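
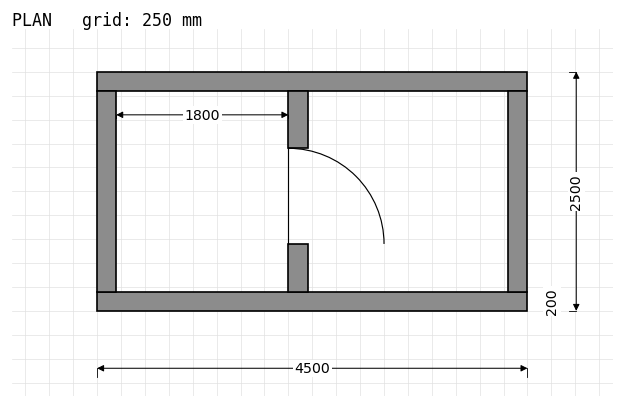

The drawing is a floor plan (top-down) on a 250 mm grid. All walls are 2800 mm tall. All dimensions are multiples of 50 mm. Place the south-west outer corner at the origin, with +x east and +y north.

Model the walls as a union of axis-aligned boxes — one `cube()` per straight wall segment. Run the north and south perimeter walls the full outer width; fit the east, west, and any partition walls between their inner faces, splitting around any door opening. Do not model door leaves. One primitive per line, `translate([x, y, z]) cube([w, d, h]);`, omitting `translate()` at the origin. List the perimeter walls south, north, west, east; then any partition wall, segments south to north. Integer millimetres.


cube([4500, 200, 2800]);
translate([0, 2300, 0]) cube([4500, 200, 2800]);
translate([0, 200, 0]) cube([200, 2100, 2800]);
translate([4300, 200, 0]) cube([200, 2100, 2800]);
translate([2000, 200, 0]) cube([200, 500, 2800]);
translate([2000, 1700, 0]) cube([200, 600, 2800]);


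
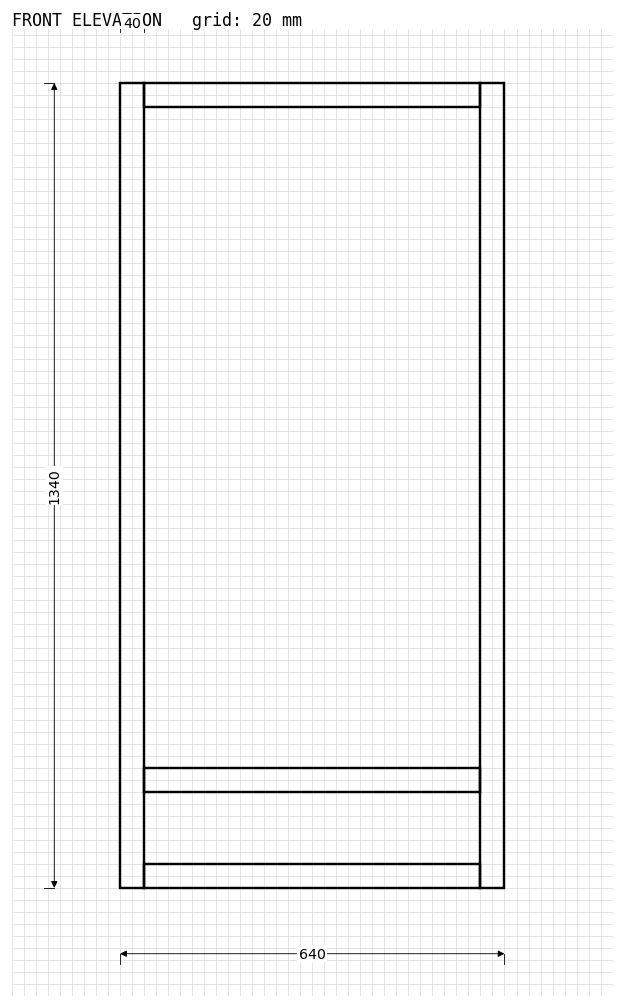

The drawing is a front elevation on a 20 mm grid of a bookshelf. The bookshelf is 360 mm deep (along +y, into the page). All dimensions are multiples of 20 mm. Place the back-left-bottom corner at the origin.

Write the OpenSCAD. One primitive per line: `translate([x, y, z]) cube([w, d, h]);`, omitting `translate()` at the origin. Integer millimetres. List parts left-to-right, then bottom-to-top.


cube([40, 360, 1340]);
translate([40, 0, 0]) cube([560, 360, 40]);
translate([40, 0, 160]) cube([560, 360, 40]);
translate([40, 0, 1300]) cube([560, 360, 40]);
translate([600, 0, 0]) cube([40, 360, 1340]);


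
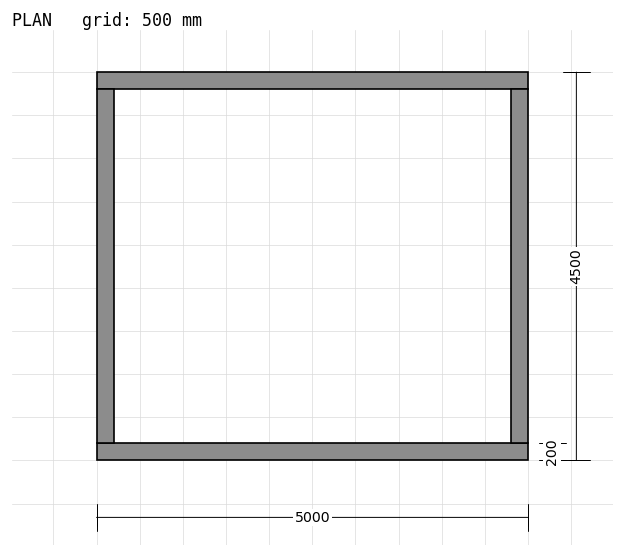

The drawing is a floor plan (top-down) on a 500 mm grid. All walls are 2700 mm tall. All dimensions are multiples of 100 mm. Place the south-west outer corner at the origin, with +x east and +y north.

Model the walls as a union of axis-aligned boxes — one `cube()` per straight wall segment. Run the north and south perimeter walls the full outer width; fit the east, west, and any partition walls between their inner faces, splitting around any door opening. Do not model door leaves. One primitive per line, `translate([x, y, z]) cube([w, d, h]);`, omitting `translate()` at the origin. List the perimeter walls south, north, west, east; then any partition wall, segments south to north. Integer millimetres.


cube([5000, 200, 2700]);
translate([0, 4300, 0]) cube([5000, 200, 2700]);
translate([0, 200, 0]) cube([200, 4100, 2700]);
translate([4800, 200, 0]) cube([200, 4100, 2700]);


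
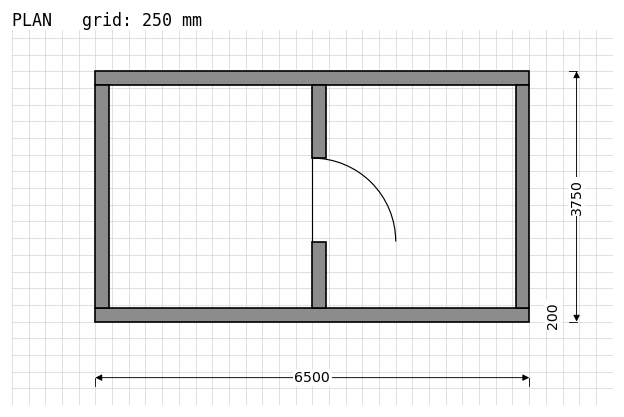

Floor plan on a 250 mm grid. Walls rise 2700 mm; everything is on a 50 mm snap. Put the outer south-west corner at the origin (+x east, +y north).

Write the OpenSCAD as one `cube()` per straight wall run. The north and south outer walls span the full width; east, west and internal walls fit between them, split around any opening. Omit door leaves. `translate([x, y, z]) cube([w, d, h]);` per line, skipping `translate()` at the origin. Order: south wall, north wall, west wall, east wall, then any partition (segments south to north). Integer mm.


cube([6500, 200, 2700]);
translate([0, 3550, 0]) cube([6500, 200, 2700]);
translate([0, 200, 0]) cube([200, 3350, 2700]);
translate([6300, 200, 0]) cube([200, 3350, 2700]);
translate([3250, 200, 0]) cube([200, 1000, 2700]);
translate([3250, 2450, 0]) cube([200, 1100, 2700]);


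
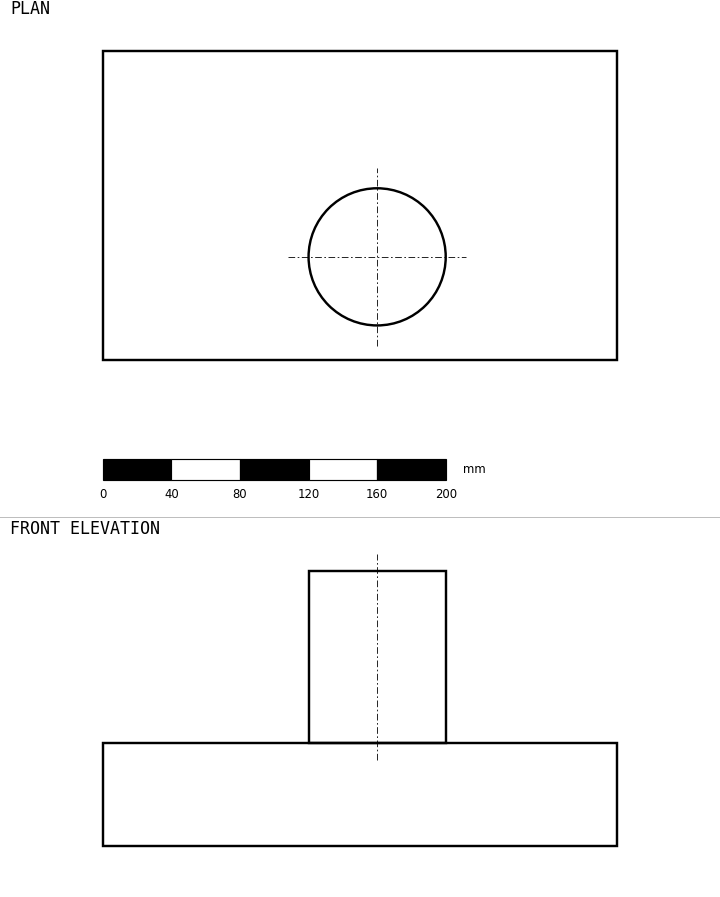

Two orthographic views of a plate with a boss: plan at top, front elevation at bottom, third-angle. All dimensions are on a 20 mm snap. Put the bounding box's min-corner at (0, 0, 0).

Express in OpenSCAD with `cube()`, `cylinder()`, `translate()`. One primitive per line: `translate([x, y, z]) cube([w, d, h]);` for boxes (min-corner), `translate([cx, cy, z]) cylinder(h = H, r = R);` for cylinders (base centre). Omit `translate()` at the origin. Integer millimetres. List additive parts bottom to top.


cube([300, 180, 60]);
translate([160, 60, 60]) cylinder(h = 100, r = 40);


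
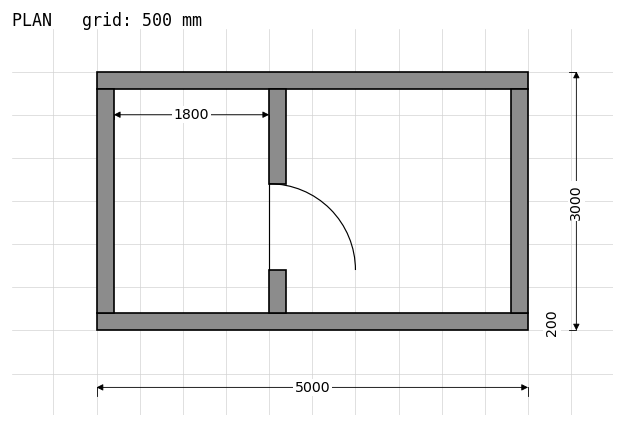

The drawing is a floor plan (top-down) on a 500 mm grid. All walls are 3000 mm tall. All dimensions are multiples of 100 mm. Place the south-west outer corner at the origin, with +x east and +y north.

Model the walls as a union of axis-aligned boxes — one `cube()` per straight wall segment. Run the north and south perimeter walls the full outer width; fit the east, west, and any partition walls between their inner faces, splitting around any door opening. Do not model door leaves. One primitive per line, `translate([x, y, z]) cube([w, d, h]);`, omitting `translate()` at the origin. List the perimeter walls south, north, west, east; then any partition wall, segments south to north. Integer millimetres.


cube([5000, 200, 3000]);
translate([0, 2800, 0]) cube([5000, 200, 3000]);
translate([0, 200, 0]) cube([200, 2600, 3000]);
translate([4800, 200, 0]) cube([200, 2600, 3000]);
translate([2000, 200, 0]) cube([200, 500, 3000]);
translate([2000, 1700, 0]) cube([200, 1100, 3000]);


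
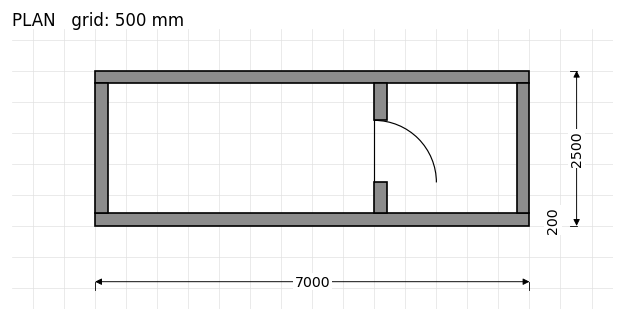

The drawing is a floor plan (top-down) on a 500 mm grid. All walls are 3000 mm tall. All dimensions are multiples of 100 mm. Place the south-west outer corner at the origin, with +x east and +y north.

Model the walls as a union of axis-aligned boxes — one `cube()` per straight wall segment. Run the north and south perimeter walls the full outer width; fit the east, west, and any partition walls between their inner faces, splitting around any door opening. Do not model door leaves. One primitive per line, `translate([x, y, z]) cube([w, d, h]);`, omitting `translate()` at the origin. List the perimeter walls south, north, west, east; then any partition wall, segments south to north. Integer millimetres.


cube([7000, 200, 3000]);
translate([0, 2300, 0]) cube([7000, 200, 3000]);
translate([0, 200, 0]) cube([200, 2100, 3000]);
translate([6800, 200, 0]) cube([200, 2100, 3000]);
translate([4500, 200, 0]) cube([200, 500, 3000]);
translate([4500, 1700, 0]) cube([200, 600, 3000]);


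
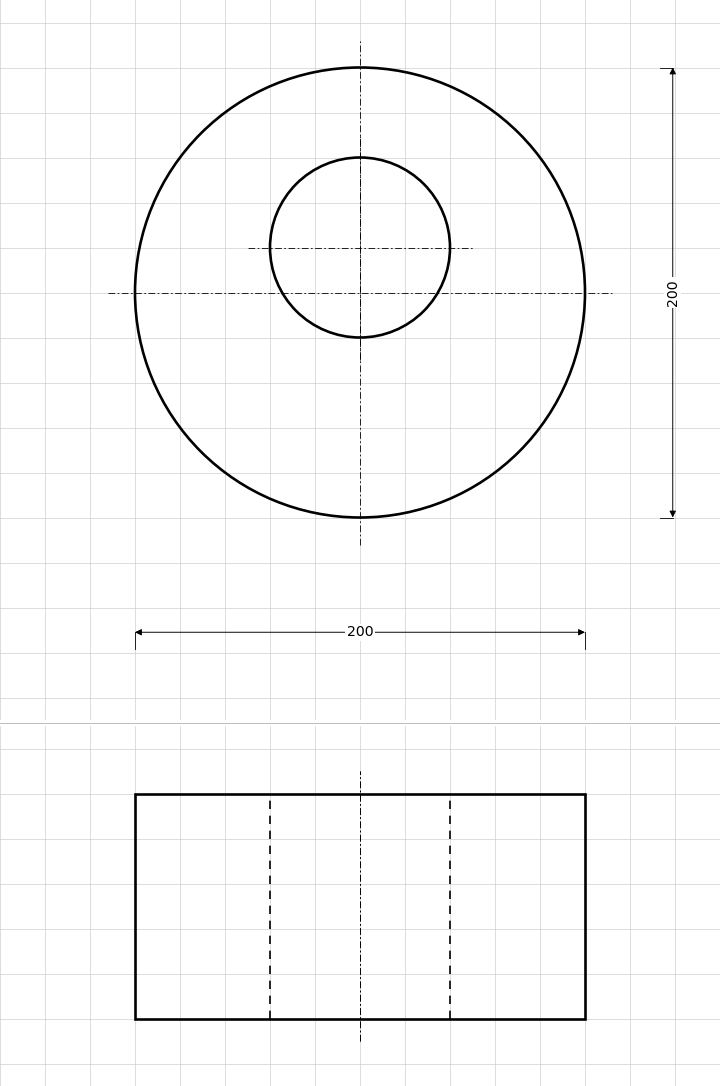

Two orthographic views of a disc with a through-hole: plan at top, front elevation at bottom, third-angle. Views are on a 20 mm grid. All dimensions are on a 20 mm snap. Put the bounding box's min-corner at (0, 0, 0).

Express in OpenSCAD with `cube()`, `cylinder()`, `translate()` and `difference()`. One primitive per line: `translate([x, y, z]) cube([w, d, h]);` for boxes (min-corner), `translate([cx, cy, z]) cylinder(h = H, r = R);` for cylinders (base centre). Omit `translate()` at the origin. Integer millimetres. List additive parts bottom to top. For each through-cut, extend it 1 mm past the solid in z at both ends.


difference() {
  translate([100, 100, 0]) cylinder(h = 100, r = 100);
  translate([100, 120, -1]) cylinder(h = 102, r = 40);
}


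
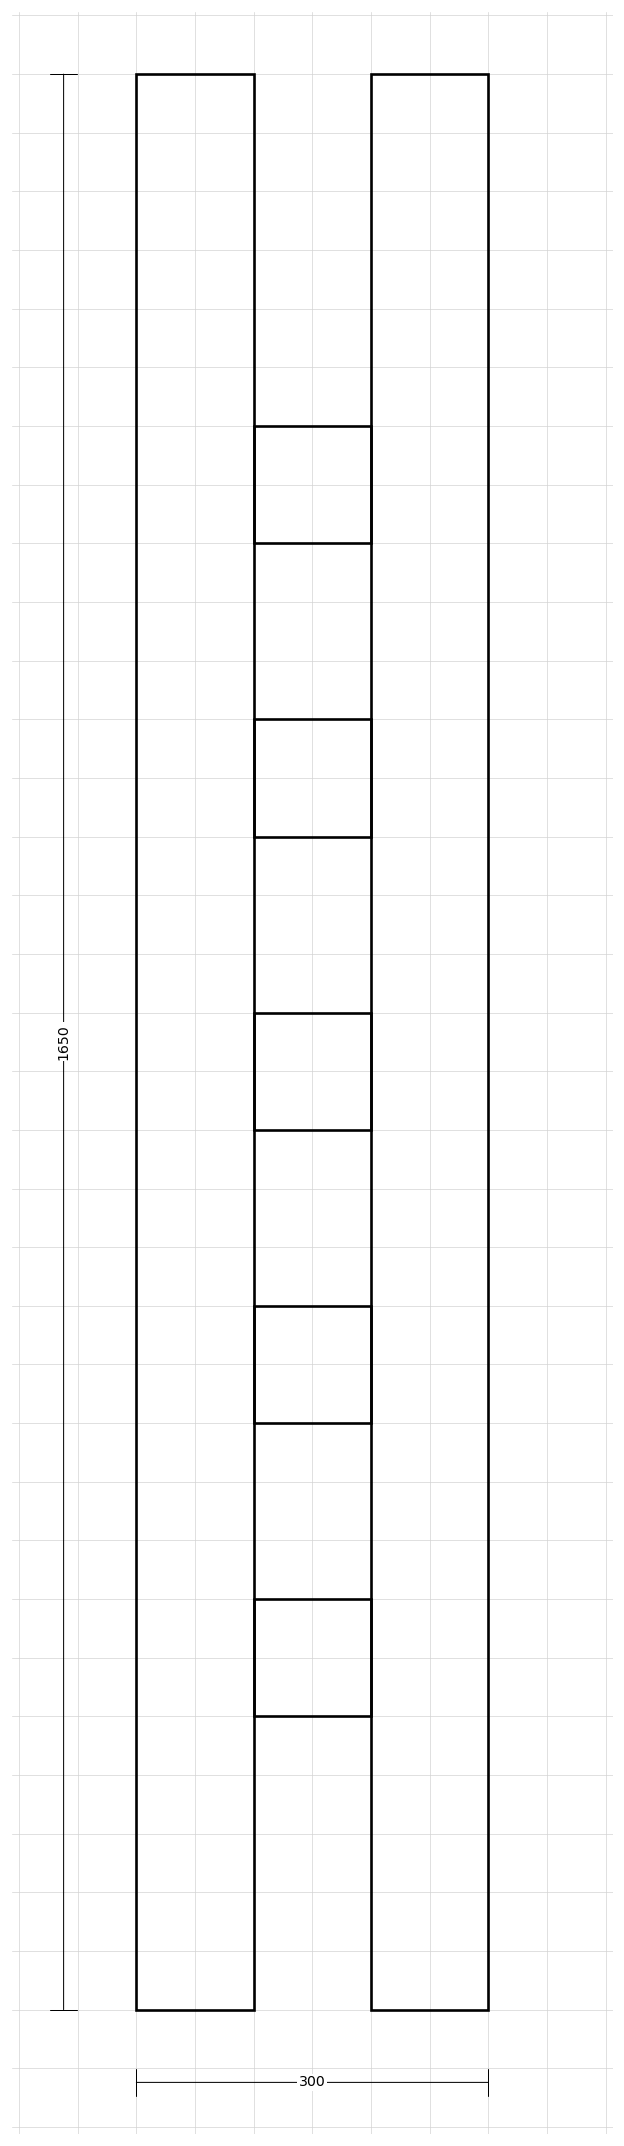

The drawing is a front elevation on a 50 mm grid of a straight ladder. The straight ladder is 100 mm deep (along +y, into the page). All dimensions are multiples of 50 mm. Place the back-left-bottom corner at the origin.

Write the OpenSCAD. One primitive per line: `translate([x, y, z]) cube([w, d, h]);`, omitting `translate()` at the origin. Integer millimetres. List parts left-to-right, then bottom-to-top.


cube([100, 100, 1650]);
translate([100, 0, 250]) cube([100, 100, 100]);
translate([100, 0, 500]) cube([100, 100, 100]);
translate([100, 0, 750]) cube([100, 100, 100]);
translate([100, 0, 1000]) cube([100, 100, 100]);
translate([100, 0, 1250]) cube([100, 100, 100]);
translate([200, 0, 0]) cube([100, 100, 1650]);


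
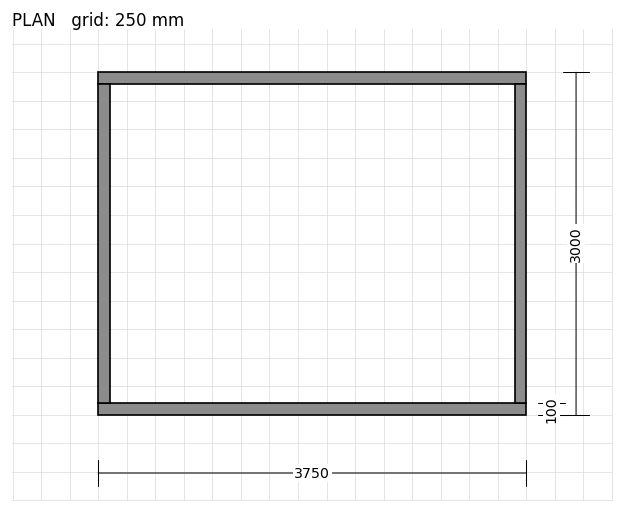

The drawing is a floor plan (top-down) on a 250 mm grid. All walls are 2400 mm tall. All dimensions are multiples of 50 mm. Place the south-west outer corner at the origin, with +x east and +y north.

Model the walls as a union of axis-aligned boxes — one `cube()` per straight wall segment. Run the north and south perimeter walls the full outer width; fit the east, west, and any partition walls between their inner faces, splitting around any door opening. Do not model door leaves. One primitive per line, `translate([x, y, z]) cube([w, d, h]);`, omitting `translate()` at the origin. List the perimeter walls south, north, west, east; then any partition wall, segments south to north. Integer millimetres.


cube([3750, 100, 2400]);
translate([0, 2900, 0]) cube([3750, 100, 2400]);
translate([0, 100, 0]) cube([100, 2800, 2400]);
translate([3650, 100, 0]) cube([100, 2800, 2400]);


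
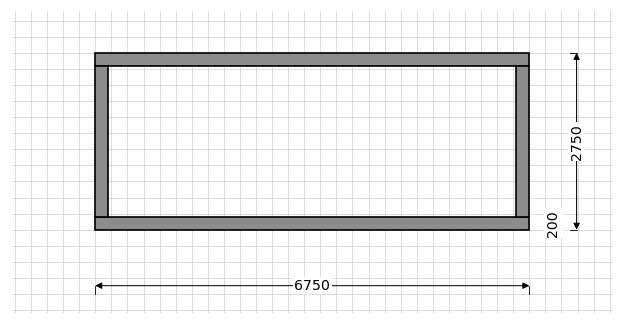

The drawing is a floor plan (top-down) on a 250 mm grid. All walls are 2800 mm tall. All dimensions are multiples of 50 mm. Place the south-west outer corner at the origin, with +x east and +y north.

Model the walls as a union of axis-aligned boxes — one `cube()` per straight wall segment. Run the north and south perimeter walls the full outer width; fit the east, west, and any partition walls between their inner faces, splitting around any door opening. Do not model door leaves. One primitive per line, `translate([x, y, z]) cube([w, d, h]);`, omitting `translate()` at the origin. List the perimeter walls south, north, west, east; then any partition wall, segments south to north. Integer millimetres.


cube([6750, 200, 2800]);
translate([0, 2550, 0]) cube([6750, 200, 2800]);
translate([0, 200, 0]) cube([200, 2350, 2800]);
translate([6550, 200, 0]) cube([200, 2350, 2800]);


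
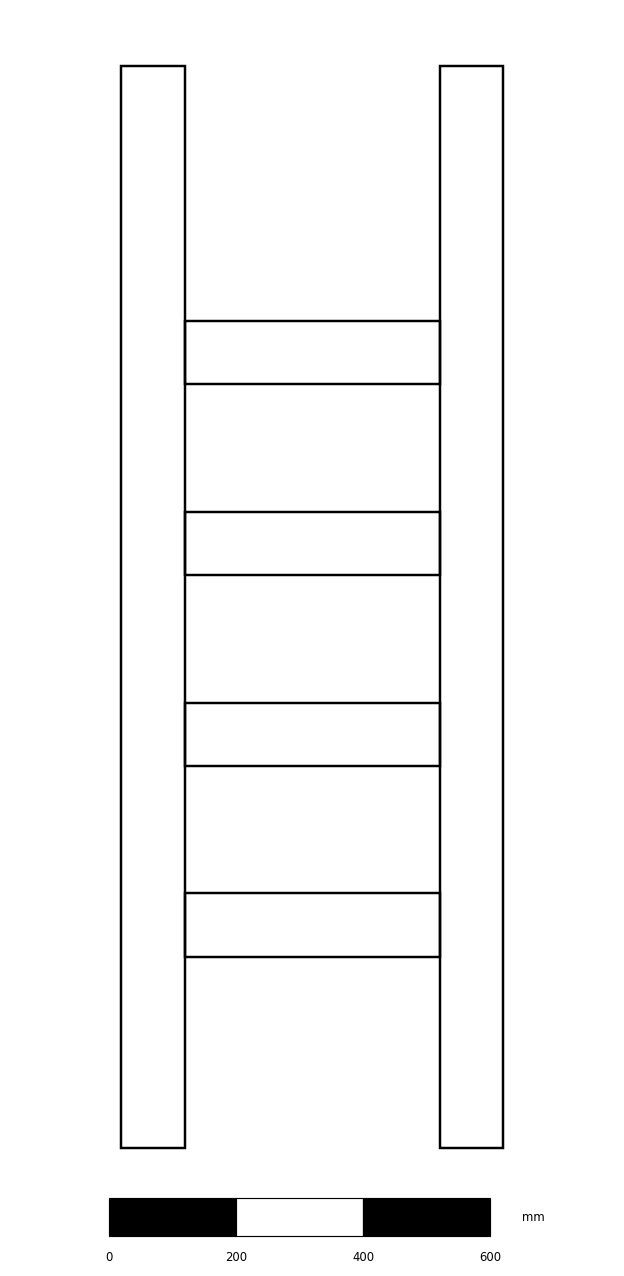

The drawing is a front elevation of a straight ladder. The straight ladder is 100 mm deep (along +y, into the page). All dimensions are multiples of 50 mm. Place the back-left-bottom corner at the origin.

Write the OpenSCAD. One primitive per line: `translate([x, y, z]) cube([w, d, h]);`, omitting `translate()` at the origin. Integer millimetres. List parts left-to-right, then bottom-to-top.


cube([100, 100, 1700]);
translate([100, 0, 300]) cube([400, 100, 100]);
translate([100, 0, 600]) cube([400, 100, 100]);
translate([100, 0, 900]) cube([400, 100, 100]);
translate([100, 0, 1200]) cube([400, 100, 100]);
translate([500, 0, 0]) cube([100, 100, 1700]);


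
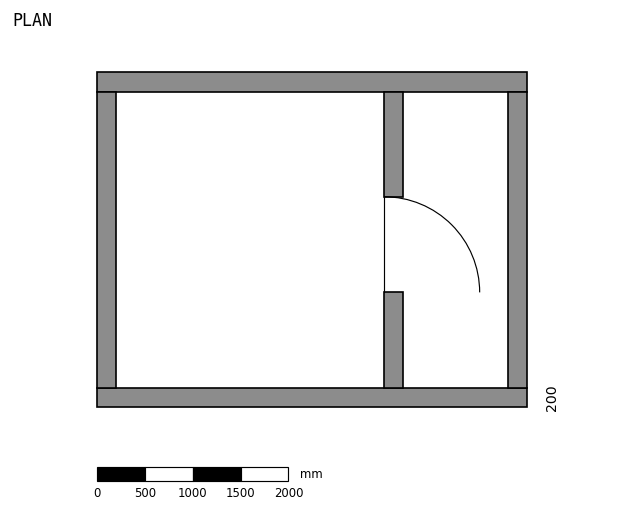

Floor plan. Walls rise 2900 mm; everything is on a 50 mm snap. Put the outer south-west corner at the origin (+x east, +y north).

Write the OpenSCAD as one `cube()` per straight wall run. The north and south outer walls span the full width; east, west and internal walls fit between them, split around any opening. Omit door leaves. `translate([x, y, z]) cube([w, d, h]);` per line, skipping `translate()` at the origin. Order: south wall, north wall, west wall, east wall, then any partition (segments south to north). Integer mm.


cube([4500, 200, 2900]);
translate([0, 3300, 0]) cube([4500, 200, 2900]);
translate([0, 200, 0]) cube([200, 3100, 2900]);
translate([4300, 200, 0]) cube([200, 3100, 2900]);
translate([3000, 200, 0]) cube([200, 1000, 2900]);
translate([3000, 2200, 0]) cube([200, 1100, 2900]);


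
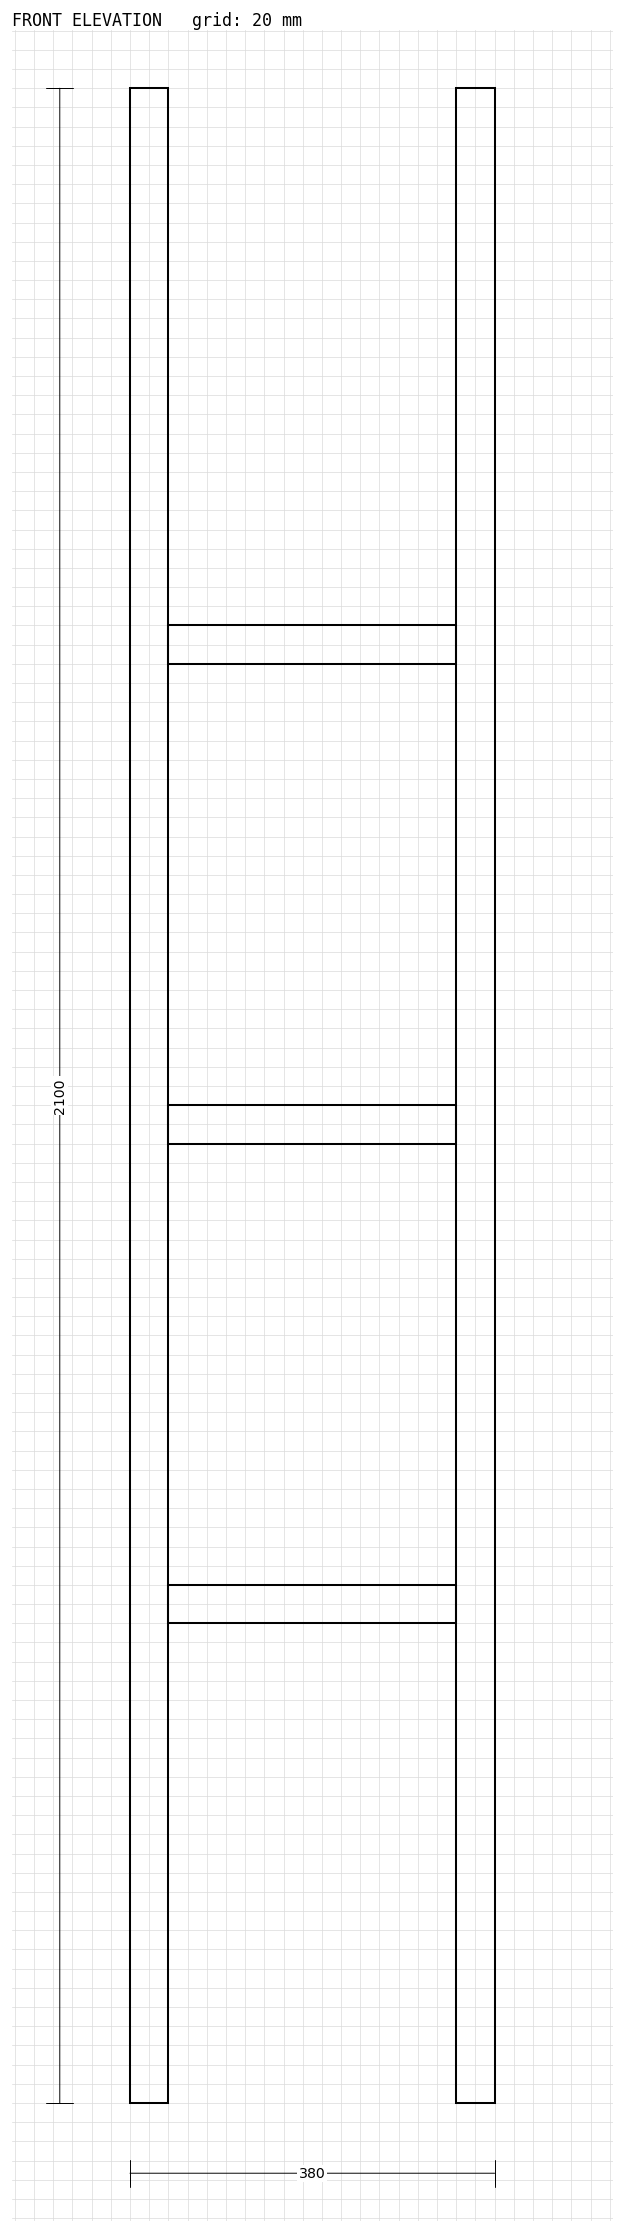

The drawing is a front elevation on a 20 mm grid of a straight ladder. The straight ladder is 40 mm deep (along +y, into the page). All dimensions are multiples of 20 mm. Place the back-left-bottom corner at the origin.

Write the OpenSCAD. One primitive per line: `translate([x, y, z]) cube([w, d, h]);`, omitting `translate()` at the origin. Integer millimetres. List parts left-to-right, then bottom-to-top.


cube([40, 40, 2100]);
translate([40, 0, 500]) cube([300, 40, 40]);
translate([40, 0, 1000]) cube([300, 40, 40]);
translate([40, 0, 1500]) cube([300, 40, 40]);
translate([340, 0, 0]) cube([40, 40, 2100]);


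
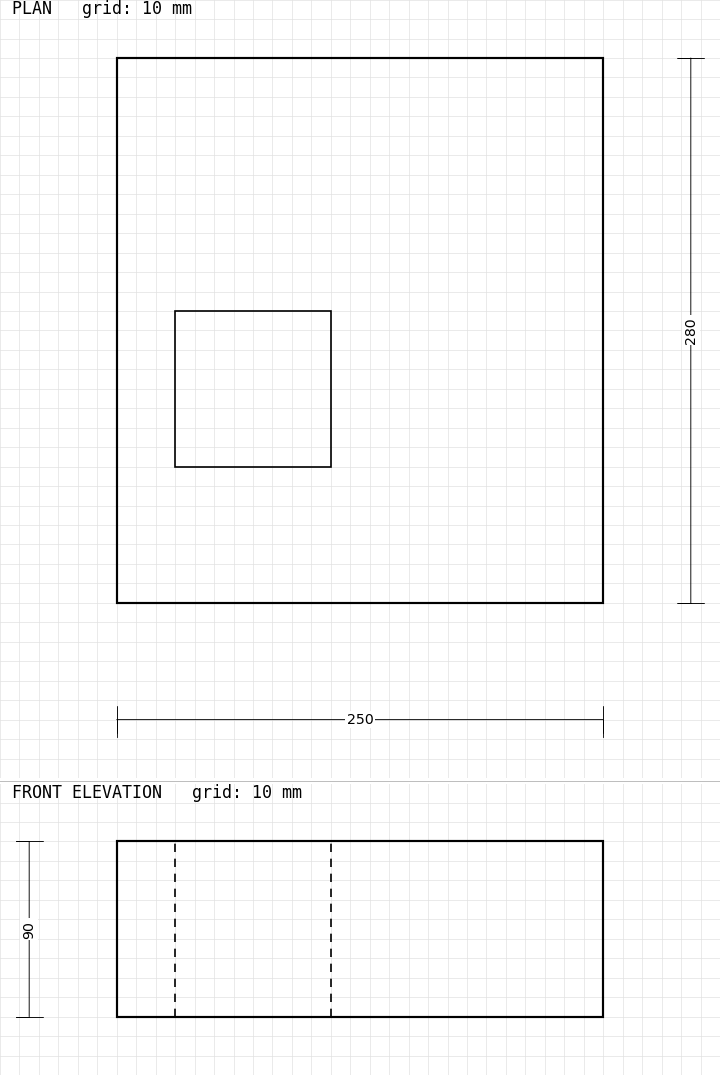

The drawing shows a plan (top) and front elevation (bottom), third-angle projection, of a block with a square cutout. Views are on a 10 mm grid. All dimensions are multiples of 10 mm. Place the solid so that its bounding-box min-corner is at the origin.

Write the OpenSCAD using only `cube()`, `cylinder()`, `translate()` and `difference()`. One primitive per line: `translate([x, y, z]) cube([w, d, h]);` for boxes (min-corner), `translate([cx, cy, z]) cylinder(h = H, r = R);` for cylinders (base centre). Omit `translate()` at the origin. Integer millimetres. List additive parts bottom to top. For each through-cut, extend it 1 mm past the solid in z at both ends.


difference() {
  cube([250, 280, 90]);
  translate([30, 70, -1]) cube([80, 80, 92]);
}


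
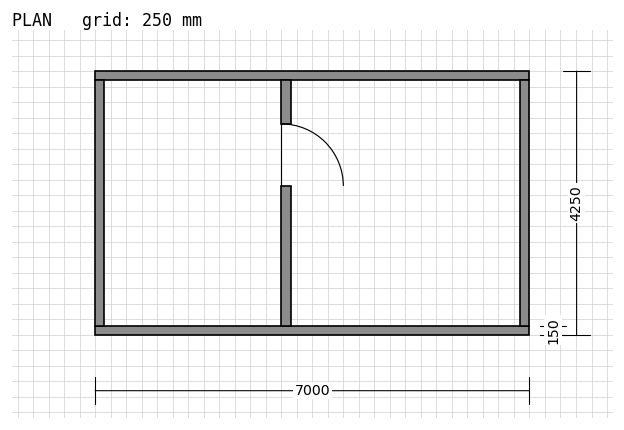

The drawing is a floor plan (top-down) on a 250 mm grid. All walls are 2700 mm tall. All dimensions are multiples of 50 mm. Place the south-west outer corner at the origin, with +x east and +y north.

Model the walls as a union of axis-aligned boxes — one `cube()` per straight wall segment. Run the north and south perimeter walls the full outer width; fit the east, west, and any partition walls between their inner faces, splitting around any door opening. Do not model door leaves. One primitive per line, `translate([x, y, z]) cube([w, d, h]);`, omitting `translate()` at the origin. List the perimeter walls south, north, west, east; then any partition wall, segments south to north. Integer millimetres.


cube([7000, 150, 2700]);
translate([0, 4100, 0]) cube([7000, 150, 2700]);
translate([0, 150, 0]) cube([150, 3950, 2700]);
translate([6850, 150, 0]) cube([150, 3950, 2700]);
translate([3000, 150, 0]) cube([150, 2250, 2700]);
translate([3000, 3400, 0]) cube([150, 700, 2700]);


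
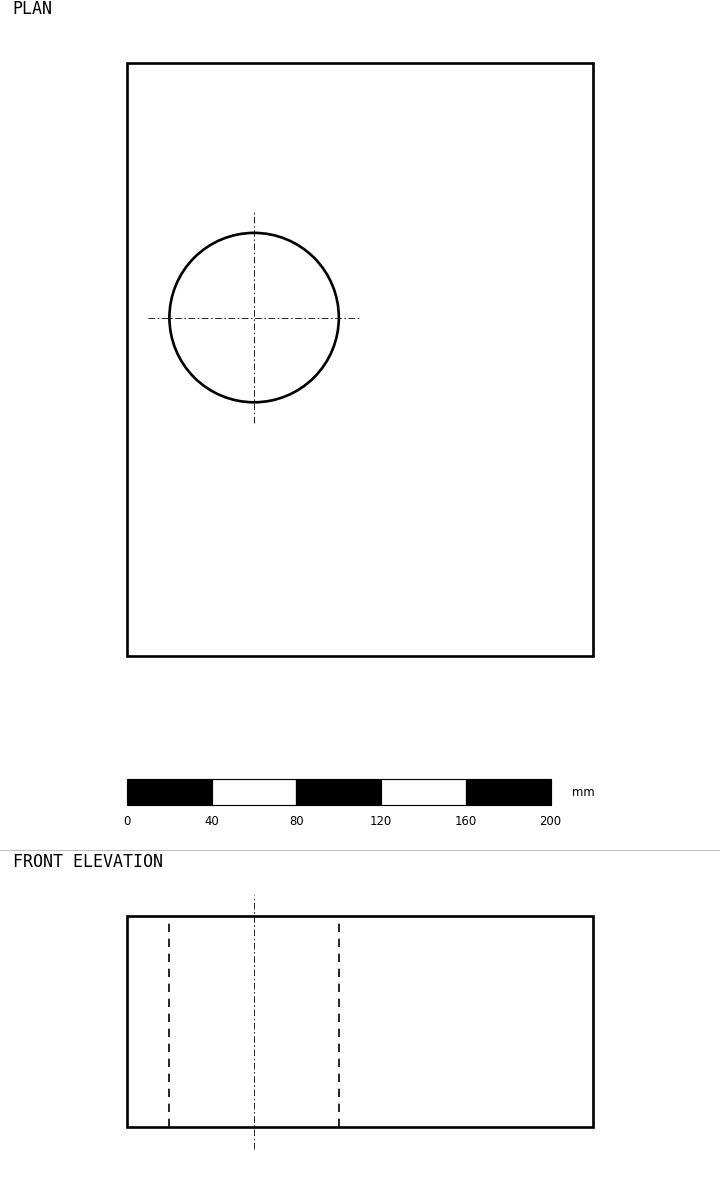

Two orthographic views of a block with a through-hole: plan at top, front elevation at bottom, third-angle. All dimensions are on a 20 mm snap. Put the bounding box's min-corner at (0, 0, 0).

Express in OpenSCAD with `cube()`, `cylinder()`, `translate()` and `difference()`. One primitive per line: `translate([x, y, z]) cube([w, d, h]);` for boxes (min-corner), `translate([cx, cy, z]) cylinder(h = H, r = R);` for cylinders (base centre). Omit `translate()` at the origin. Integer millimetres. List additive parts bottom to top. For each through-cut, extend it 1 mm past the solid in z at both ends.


difference() {
  cube([220, 280, 100]);
  translate([60, 160, -1]) cylinder(h = 102, r = 40);
}


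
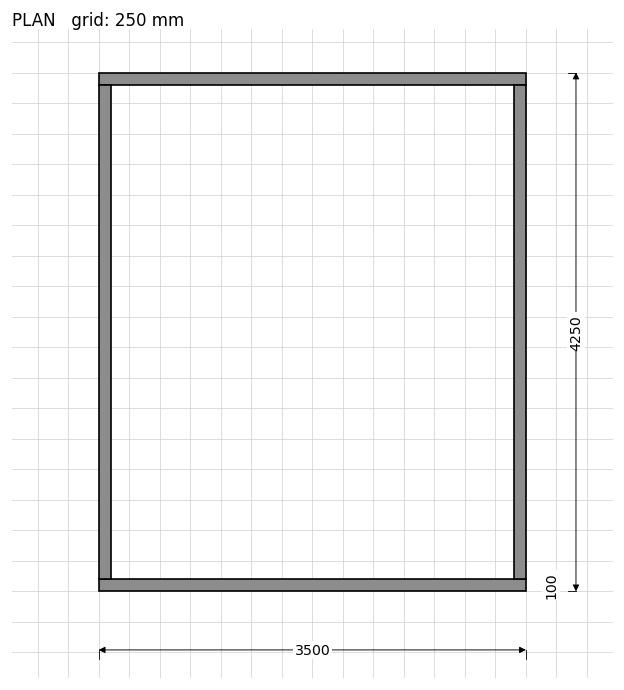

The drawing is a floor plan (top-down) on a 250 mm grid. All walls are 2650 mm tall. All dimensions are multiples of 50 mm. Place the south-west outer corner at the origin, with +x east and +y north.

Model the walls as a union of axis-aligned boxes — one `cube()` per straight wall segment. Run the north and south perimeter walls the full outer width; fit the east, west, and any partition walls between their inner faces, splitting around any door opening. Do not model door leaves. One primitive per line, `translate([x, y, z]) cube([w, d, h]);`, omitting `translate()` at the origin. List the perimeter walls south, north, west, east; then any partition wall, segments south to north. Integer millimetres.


cube([3500, 100, 2650]);
translate([0, 4150, 0]) cube([3500, 100, 2650]);
translate([0, 100, 0]) cube([100, 4050, 2650]);
translate([3400, 100, 0]) cube([100, 4050, 2650]);


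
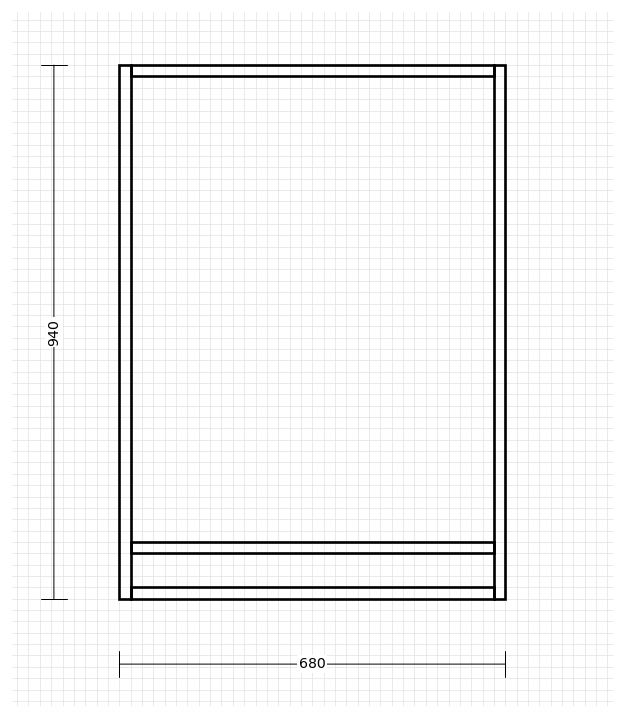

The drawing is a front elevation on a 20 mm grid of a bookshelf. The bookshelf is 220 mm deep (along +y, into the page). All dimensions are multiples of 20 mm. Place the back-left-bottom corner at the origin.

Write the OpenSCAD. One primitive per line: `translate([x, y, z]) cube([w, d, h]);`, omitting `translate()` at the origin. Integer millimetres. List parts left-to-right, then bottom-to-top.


cube([20, 220, 940]);
translate([20, 0, 0]) cube([640, 220, 20]);
translate([20, 0, 80]) cube([640, 220, 20]);
translate([20, 0, 920]) cube([640, 220, 20]);
translate([660, 0, 0]) cube([20, 220, 940]);


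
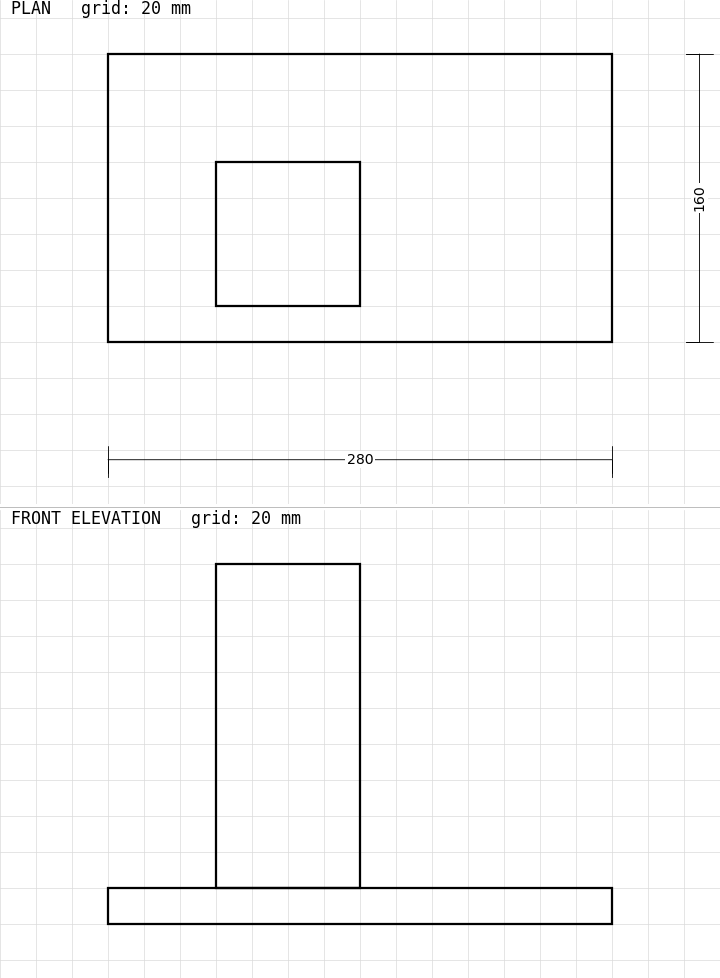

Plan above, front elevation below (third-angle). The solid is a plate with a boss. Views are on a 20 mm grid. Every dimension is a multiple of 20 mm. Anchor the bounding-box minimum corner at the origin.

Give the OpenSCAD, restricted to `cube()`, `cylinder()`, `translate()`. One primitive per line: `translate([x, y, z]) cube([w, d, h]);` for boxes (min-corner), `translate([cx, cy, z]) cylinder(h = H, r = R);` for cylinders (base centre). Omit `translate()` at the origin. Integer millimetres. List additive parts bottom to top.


cube([280, 160, 20]);
translate([60, 20, 20]) cube([80, 80, 180]);


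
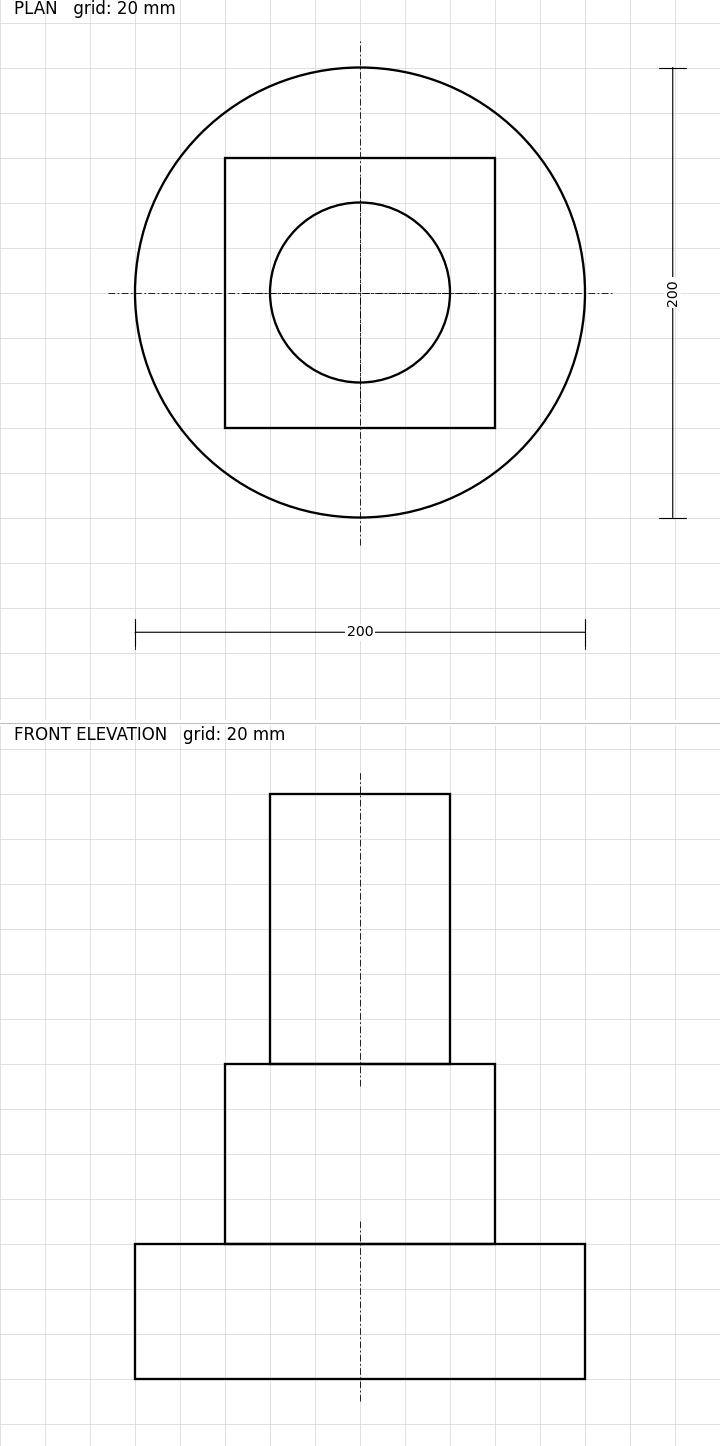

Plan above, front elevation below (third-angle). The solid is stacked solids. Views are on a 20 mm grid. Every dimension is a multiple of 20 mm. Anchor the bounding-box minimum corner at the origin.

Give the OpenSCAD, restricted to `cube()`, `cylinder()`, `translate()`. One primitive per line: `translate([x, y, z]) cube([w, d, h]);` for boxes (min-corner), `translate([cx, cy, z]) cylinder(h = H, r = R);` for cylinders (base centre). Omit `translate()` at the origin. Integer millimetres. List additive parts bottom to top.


translate([100, 100, 0]) cylinder(h = 60, r = 100);
translate([40, 40, 60]) cube([120, 120, 80]);
translate([100, 100, 140]) cylinder(h = 120, r = 40);


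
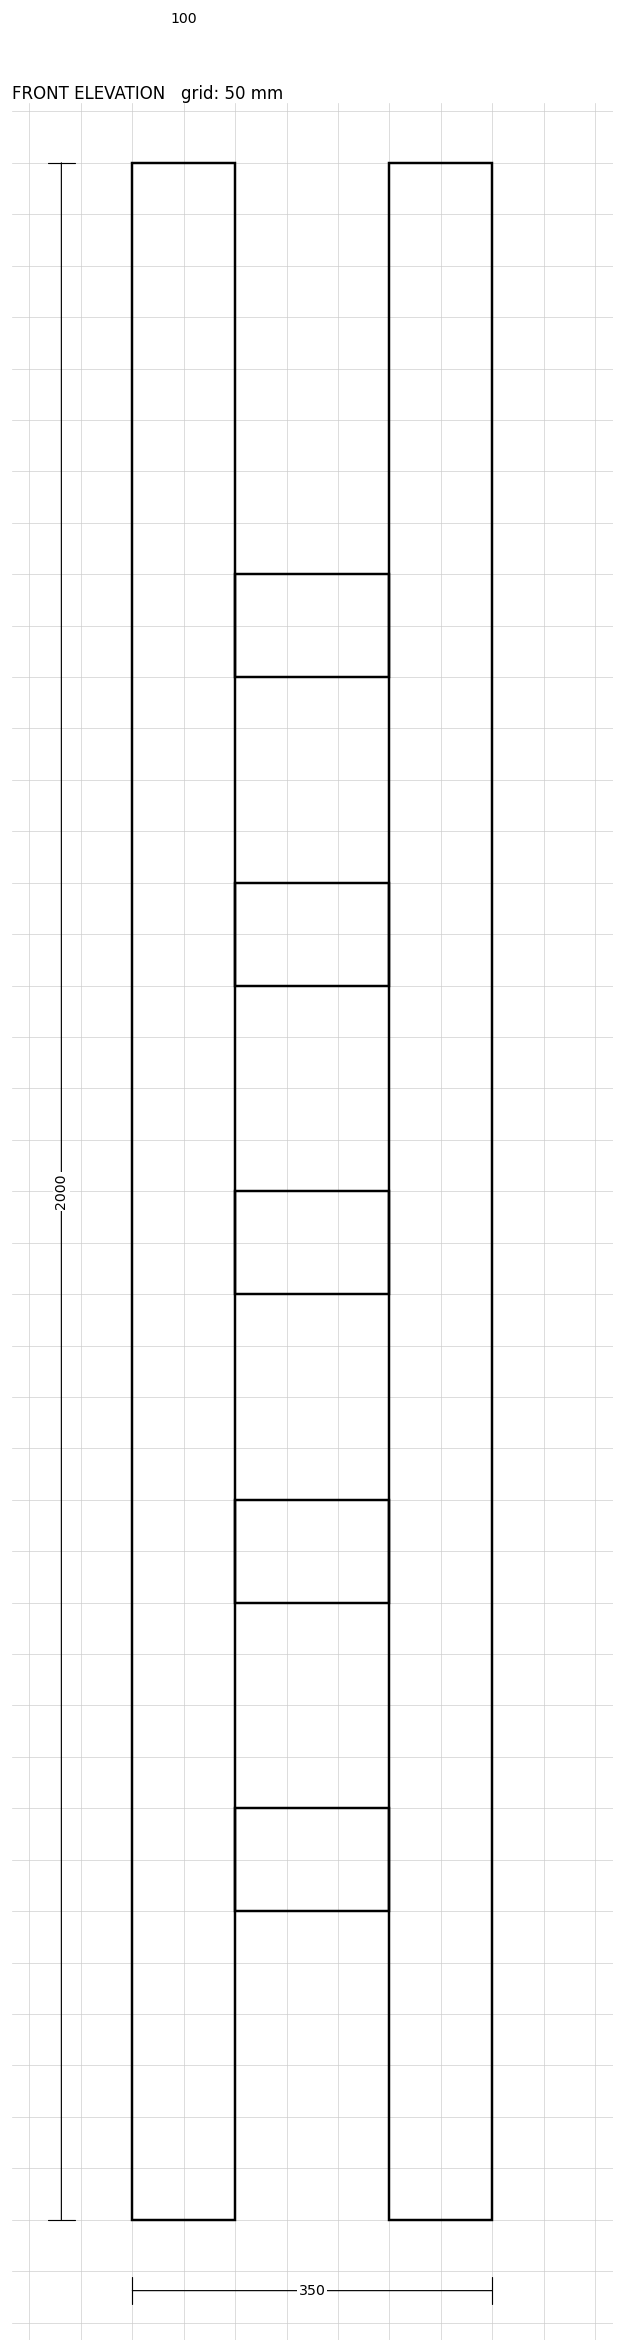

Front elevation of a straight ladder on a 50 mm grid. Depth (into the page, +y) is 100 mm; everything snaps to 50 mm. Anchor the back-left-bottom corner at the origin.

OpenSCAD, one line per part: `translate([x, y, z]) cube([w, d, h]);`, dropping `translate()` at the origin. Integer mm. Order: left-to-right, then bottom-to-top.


cube([100, 100, 2000]);
translate([100, 0, 300]) cube([150, 100, 100]);
translate([100, 0, 600]) cube([150, 100, 100]);
translate([100, 0, 900]) cube([150, 100, 100]);
translate([100, 0, 1200]) cube([150, 100, 100]);
translate([100, 0, 1500]) cube([150, 100, 100]);
translate([250, 0, 0]) cube([100, 100, 2000]);


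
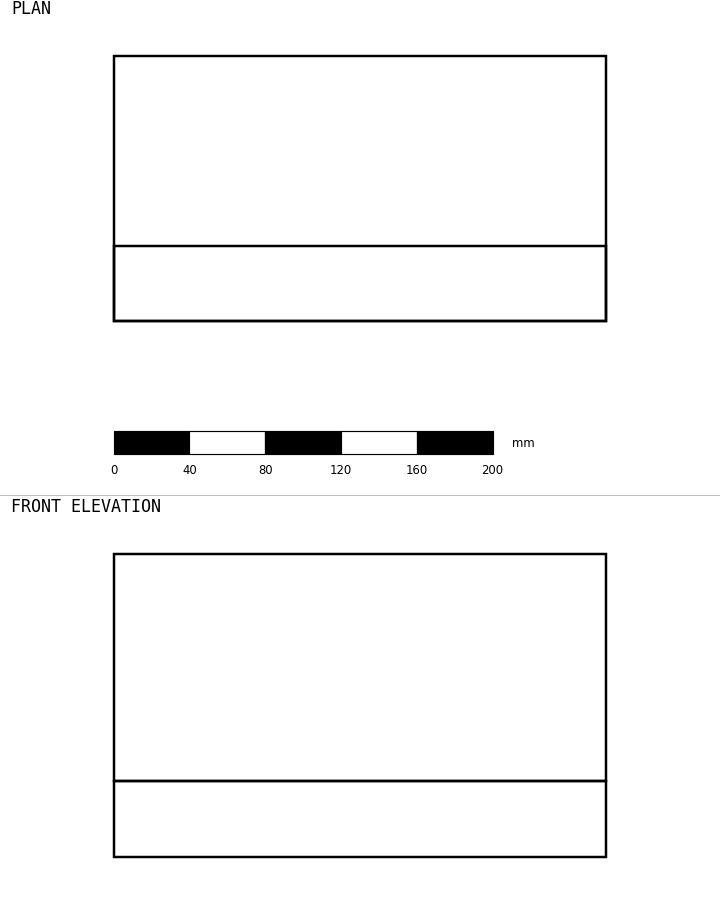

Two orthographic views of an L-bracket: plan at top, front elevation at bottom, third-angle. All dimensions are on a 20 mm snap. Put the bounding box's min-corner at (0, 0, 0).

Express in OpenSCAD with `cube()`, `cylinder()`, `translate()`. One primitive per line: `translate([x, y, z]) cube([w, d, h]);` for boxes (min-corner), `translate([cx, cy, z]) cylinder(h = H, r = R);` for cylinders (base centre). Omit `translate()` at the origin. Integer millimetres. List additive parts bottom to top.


cube([260, 140, 40]);
translate([0, 0, 40]) cube([260, 40, 120]);


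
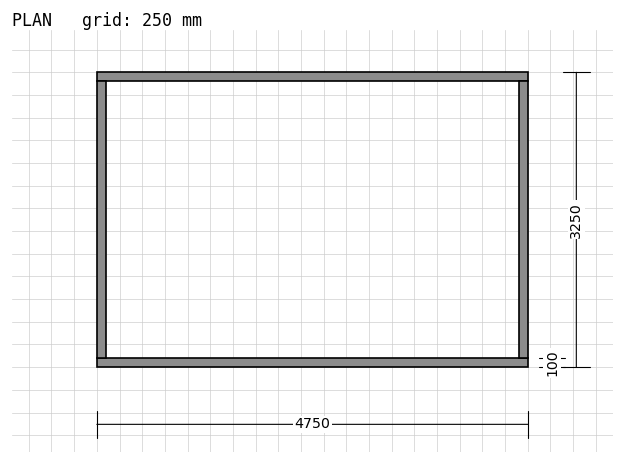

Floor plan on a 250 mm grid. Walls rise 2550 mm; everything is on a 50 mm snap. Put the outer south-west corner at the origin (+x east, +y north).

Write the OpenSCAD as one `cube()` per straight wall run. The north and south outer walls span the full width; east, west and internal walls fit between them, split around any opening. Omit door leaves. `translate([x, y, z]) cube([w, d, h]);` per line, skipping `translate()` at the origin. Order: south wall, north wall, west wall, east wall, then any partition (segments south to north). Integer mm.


cube([4750, 100, 2550]);
translate([0, 3150, 0]) cube([4750, 100, 2550]);
translate([0, 100, 0]) cube([100, 3050, 2550]);
translate([4650, 100, 0]) cube([100, 3050, 2550]);


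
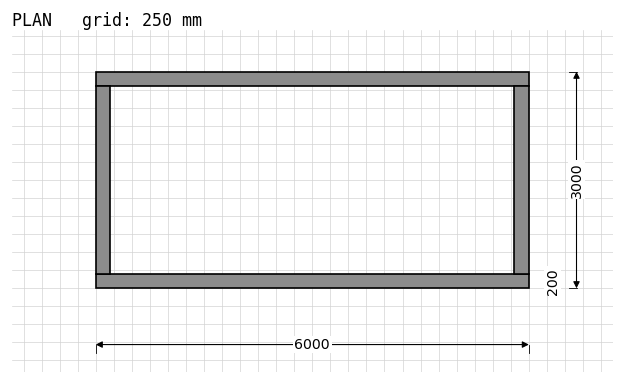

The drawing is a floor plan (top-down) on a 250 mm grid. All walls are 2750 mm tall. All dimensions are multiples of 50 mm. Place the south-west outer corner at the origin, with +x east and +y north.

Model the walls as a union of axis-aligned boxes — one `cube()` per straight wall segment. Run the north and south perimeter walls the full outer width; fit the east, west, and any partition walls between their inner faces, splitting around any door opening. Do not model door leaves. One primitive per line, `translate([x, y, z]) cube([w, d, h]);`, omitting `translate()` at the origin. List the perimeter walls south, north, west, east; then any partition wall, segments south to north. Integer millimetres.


cube([6000, 200, 2750]);
translate([0, 2800, 0]) cube([6000, 200, 2750]);
translate([0, 200, 0]) cube([200, 2600, 2750]);
translate([5800, 200, 0]) cube([200, 2600, 2750]);


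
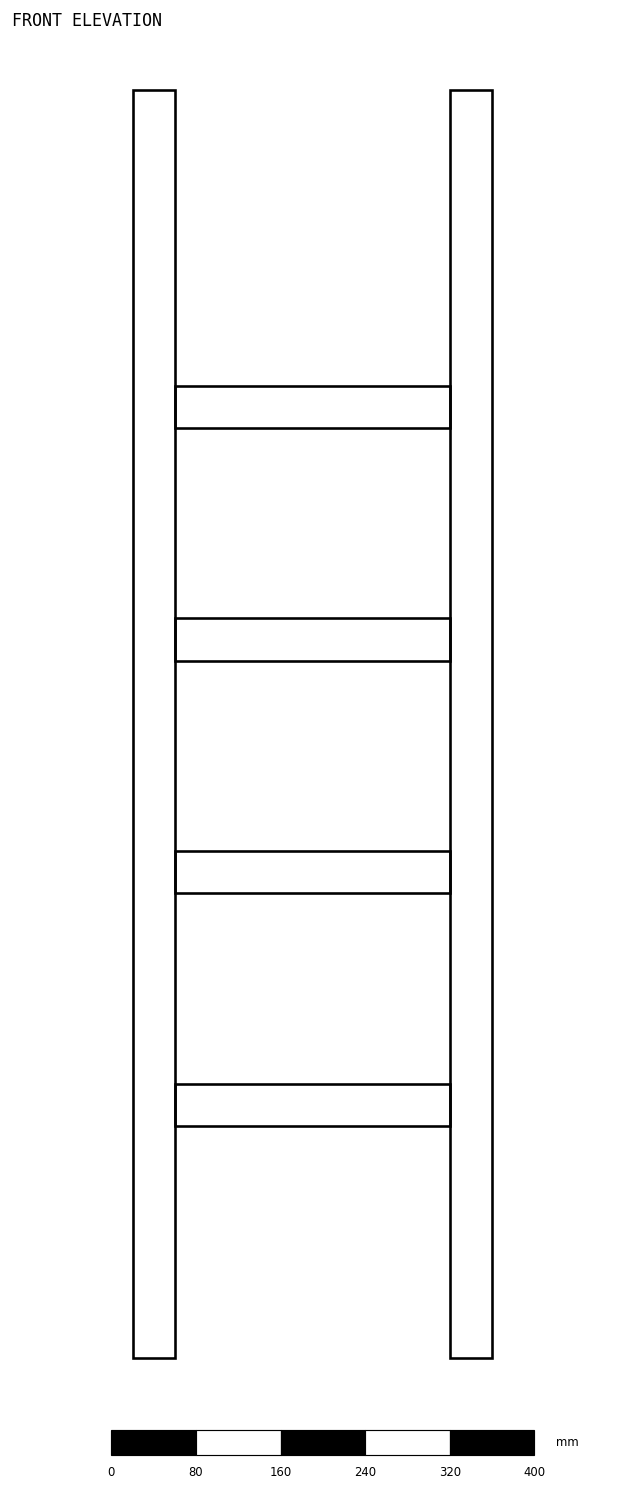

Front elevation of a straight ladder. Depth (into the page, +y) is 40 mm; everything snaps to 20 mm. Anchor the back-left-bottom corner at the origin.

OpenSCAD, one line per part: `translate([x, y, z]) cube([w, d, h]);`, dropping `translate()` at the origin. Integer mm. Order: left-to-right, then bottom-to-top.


cube([40, 40, 1200]);
translate([40, 0, 220]) cube([260, 40, 40]);
translate([40, 0, 440]) cube([260, 40, 40]);
translate([40, 0, 660]) cube([260, 40, 40]);
translate([40, 0, 880]) cube([260, 40, 40]);
translate([300, 0, 0]) cube([40, 40, 1200]);


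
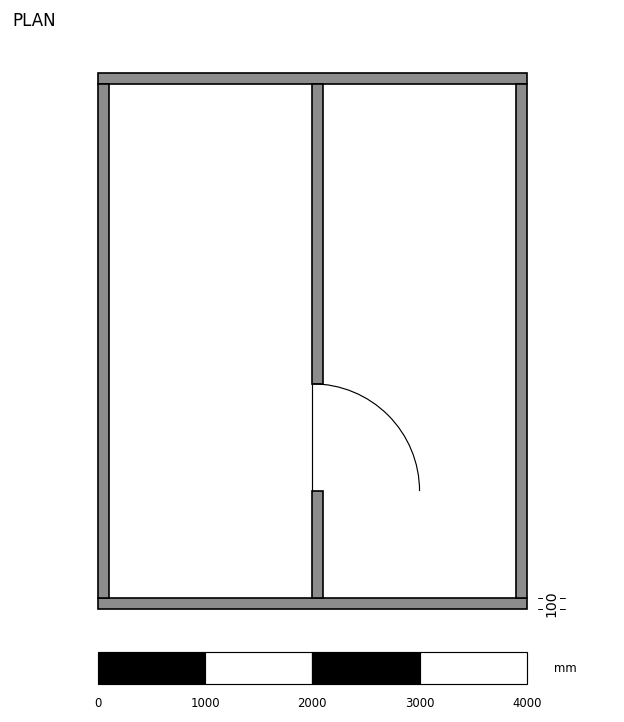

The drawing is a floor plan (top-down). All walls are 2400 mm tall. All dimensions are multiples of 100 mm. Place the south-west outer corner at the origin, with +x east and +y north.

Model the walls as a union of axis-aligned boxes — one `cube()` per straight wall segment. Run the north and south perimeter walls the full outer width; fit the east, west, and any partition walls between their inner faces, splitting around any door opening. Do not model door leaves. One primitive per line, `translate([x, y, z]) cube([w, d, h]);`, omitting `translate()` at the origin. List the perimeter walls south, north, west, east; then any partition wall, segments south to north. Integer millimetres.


cube([4000, 100, 2400]);
translate([0, 4900, 0]) cube([4000, 100, 2400]);
translate([0, 100, 0]) cube([100, 4800, 2400]);
translate([3900, 100, 0]) cube([100, 4800, 2400]);
translate([2000, 100, 0]) cube([100, 1000, 2400]);
translate([2000, 2100, 0]) cube([100, 2800, 2400]);


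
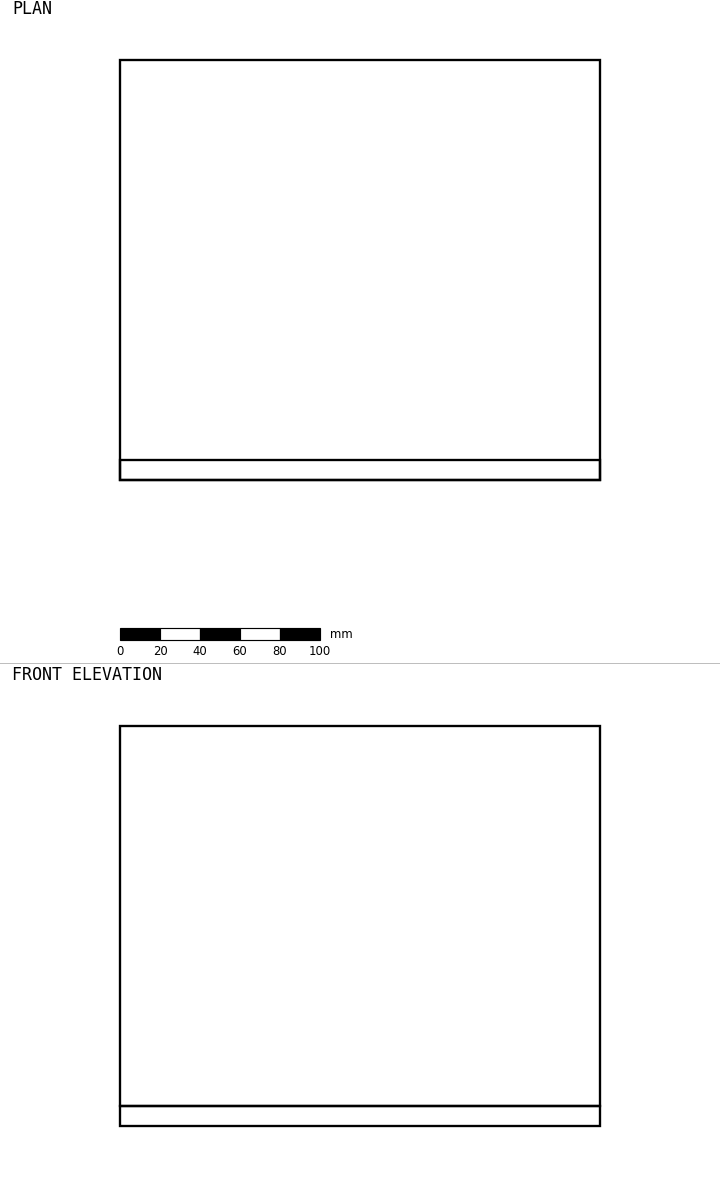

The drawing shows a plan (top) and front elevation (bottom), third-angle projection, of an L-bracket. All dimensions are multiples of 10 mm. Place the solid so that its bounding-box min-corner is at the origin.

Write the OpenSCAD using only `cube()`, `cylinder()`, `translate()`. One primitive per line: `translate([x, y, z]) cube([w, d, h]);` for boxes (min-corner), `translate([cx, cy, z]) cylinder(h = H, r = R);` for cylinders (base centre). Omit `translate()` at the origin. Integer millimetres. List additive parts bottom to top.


cube([240, 210, 10]);
translate([0, 0, 10]) cube([240, 10, 190]);


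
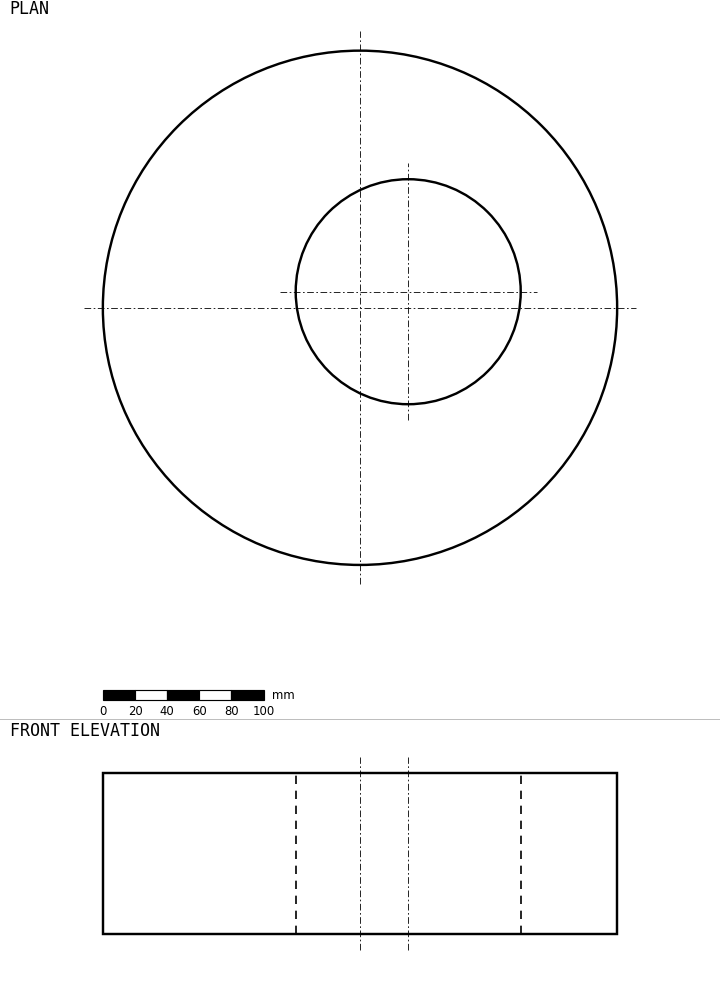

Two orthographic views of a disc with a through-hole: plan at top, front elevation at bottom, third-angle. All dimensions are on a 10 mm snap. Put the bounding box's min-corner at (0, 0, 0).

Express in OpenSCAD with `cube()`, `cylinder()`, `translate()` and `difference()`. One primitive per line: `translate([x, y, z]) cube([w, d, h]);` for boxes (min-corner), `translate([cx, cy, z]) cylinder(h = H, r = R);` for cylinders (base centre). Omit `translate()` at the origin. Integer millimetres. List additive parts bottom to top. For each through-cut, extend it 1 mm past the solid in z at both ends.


difference() {
  translate([160, 160, 0]) cylinder(h = 100, r = 160);
  translate([190, 170, -1]) cylinder(h = 102, r = 70);
}


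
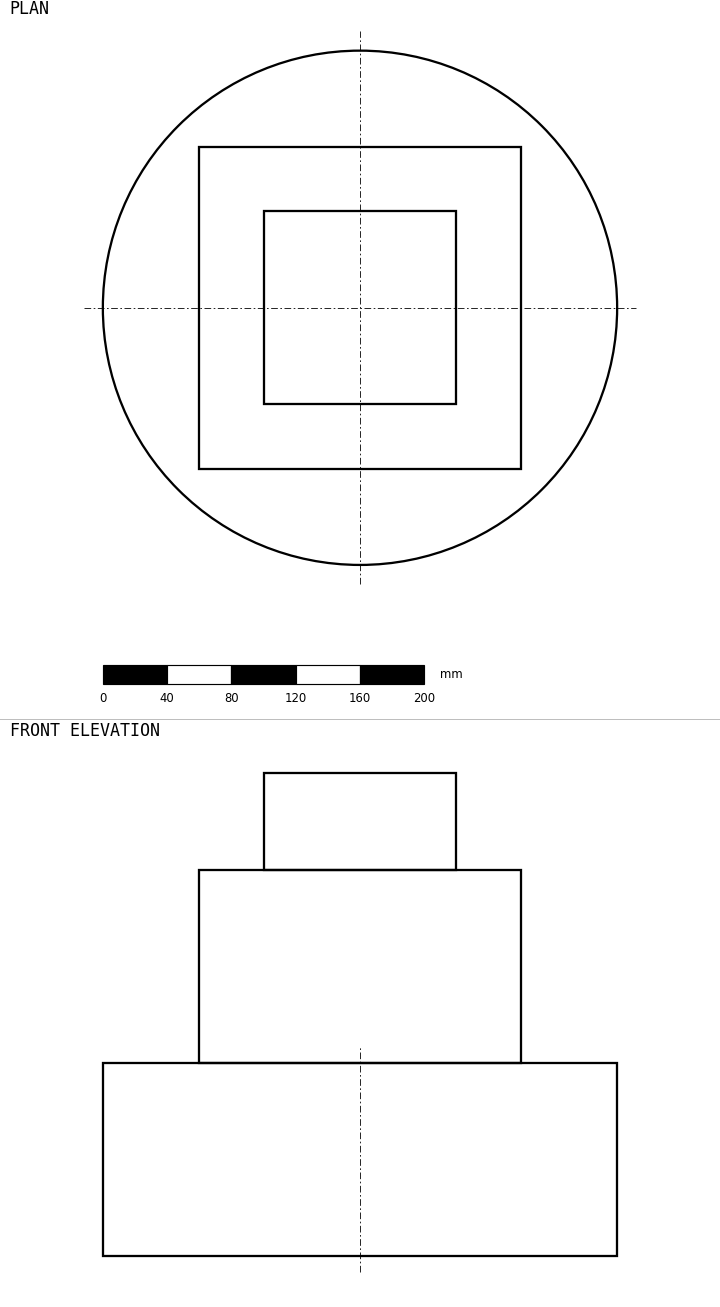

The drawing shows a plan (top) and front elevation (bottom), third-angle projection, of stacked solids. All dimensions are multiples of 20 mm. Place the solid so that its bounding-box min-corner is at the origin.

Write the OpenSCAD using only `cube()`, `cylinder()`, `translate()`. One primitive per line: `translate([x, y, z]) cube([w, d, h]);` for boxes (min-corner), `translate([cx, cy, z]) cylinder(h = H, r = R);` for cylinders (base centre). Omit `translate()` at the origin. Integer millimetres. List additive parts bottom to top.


translate([160, 160, 0]) cylinder(h = 120, r = 160);
translate([60, 60, 120]) cube([200, 200, 120]);
translate([100, 100, 240]) cube([120, 120, 60]);


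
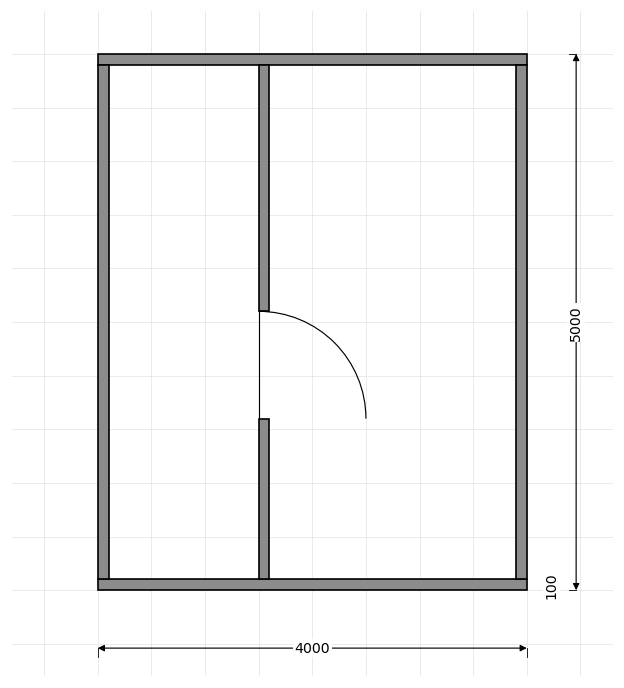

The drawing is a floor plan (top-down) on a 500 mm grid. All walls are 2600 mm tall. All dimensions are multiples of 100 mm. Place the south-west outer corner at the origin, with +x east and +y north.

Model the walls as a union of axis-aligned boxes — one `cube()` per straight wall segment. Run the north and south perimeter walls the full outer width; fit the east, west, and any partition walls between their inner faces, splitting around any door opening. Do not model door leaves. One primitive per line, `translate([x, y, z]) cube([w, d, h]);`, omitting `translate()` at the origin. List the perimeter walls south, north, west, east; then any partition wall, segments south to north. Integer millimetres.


cube([4000, 100, 2600]);
translate([0, 4900, 0]) cube([4000, 100, 2600]);
translate([0, 100, 0]) cube([100, 4800, 2600]);
translate([3900, 100, 0]) cube([100, 4800, 2600]);
translate([1500, 100, 0]) cube([100, 1500, 2600]);
translate([1500, 2600, 0]) cube([100, 2300, 2600]);


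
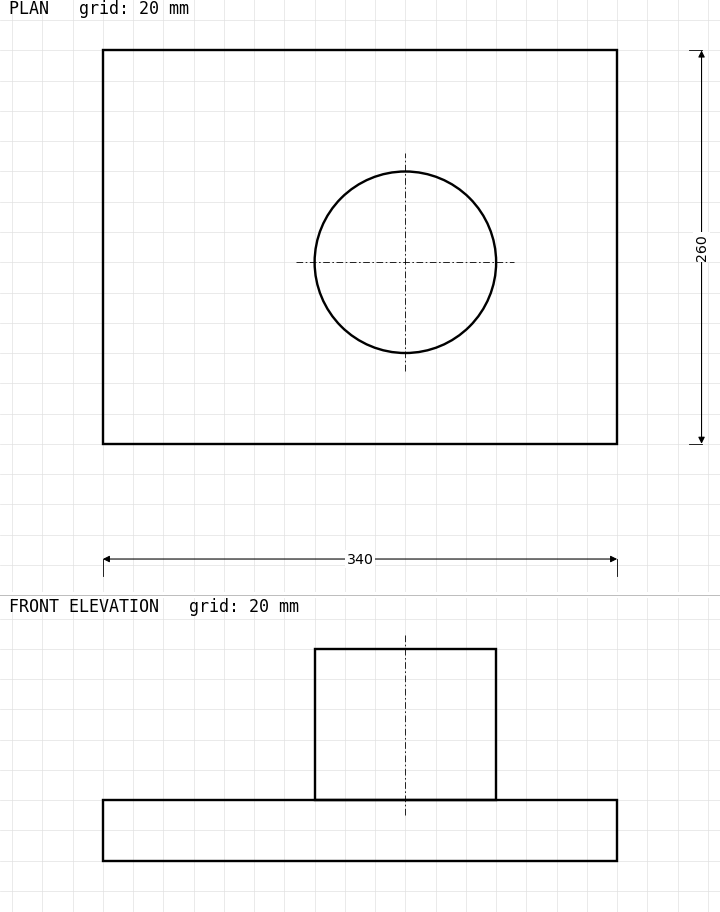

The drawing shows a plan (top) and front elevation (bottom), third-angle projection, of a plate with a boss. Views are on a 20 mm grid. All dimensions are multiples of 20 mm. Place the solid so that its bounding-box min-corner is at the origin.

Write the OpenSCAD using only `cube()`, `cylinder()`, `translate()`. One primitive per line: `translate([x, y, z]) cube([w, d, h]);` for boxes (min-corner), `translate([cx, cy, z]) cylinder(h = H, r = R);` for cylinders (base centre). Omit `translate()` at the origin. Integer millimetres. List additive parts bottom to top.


cube([340, 260, 40]);
translate([200, 120, 40]) cylinder(h = 100, r = 60);


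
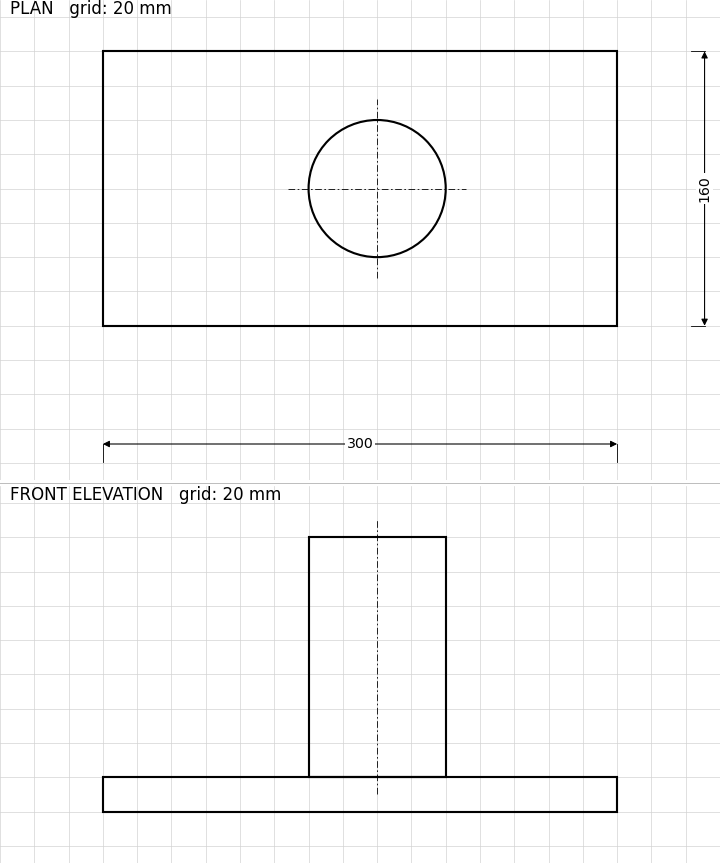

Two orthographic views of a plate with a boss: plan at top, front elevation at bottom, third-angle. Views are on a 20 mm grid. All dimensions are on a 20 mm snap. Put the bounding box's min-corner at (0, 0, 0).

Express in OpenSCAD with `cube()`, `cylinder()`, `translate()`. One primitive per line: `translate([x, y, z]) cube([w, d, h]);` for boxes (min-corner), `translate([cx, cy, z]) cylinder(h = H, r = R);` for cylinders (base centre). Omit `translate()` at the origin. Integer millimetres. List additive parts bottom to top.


cube([300, 160, 20]);
translate([160, 80, 20]) cylinder(h = 140, r = 40);


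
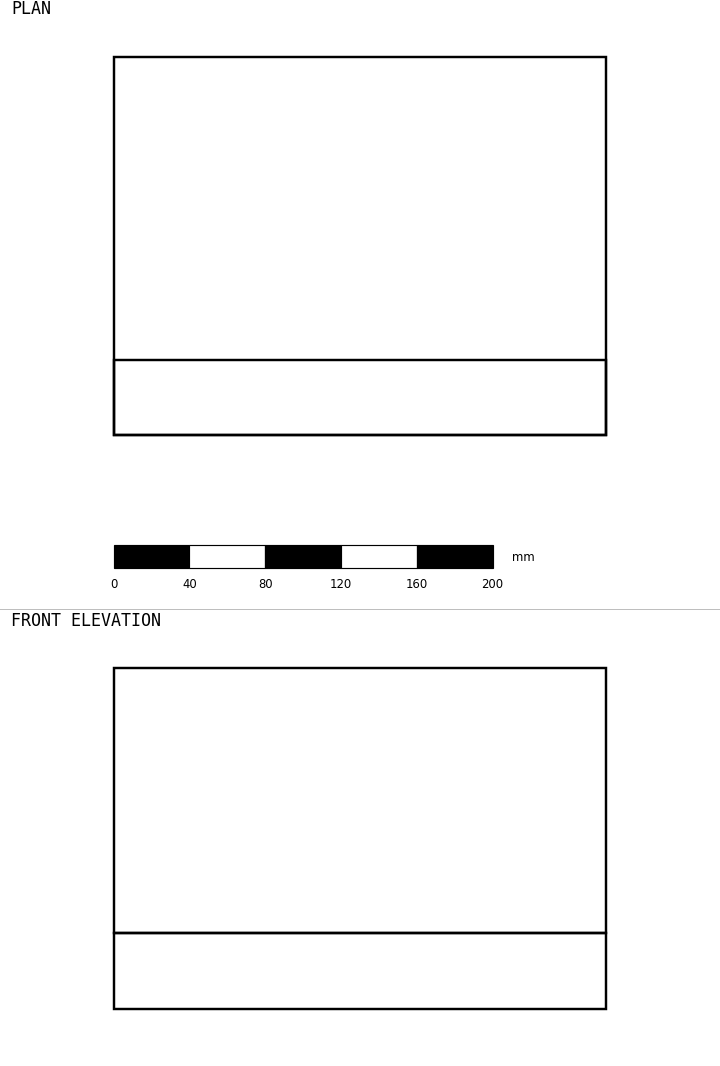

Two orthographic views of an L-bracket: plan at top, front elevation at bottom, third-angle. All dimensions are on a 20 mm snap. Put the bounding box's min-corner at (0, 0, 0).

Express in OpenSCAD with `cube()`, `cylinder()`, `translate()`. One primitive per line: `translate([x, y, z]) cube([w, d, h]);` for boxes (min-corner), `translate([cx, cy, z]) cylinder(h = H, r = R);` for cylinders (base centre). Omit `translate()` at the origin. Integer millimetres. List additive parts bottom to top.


cube([260, 200, 40]);
translate([0, 0, 40]) cube([260, 40, 140]);


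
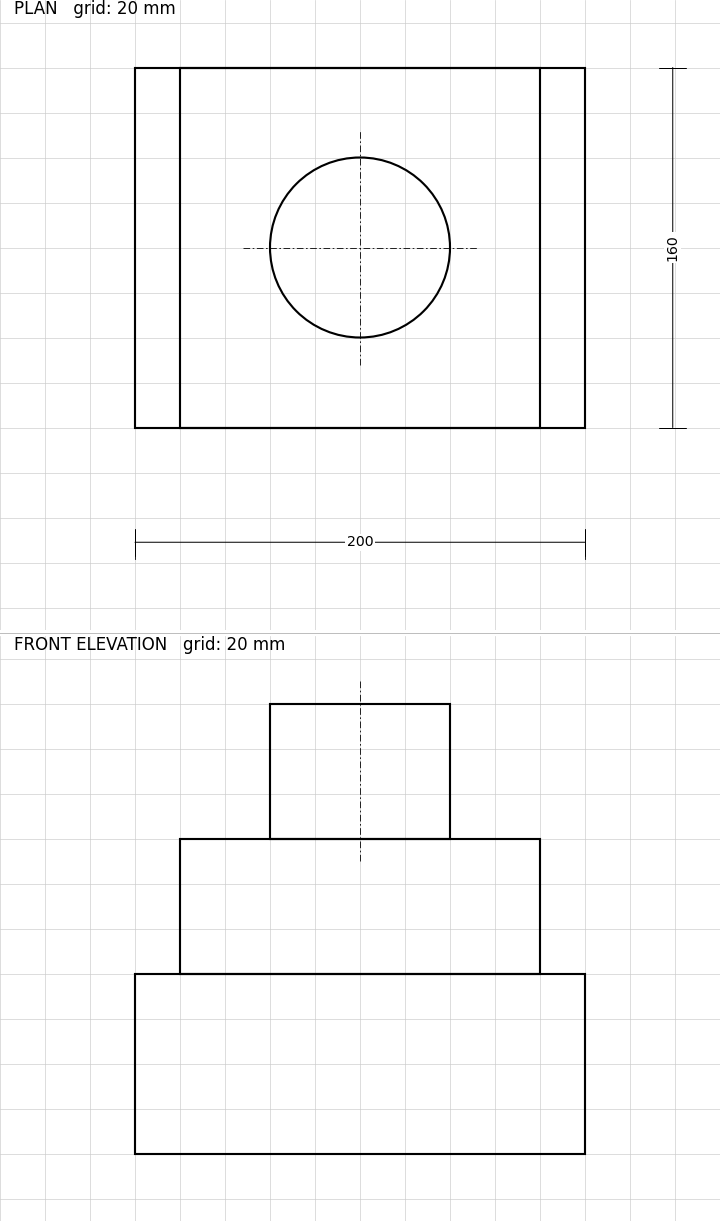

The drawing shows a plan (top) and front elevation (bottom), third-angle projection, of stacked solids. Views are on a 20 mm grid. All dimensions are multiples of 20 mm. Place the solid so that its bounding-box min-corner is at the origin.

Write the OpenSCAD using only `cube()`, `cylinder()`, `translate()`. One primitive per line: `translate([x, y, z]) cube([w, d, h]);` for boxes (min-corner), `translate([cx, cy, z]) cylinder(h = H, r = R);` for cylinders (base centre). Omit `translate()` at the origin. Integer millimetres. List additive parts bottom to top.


cube([200, 160, 80]);
translate([20, 0, 80]) cube([160, 160, 60]);
translate([100, 80, 140]) cylinder(h = 60, r = 40);
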